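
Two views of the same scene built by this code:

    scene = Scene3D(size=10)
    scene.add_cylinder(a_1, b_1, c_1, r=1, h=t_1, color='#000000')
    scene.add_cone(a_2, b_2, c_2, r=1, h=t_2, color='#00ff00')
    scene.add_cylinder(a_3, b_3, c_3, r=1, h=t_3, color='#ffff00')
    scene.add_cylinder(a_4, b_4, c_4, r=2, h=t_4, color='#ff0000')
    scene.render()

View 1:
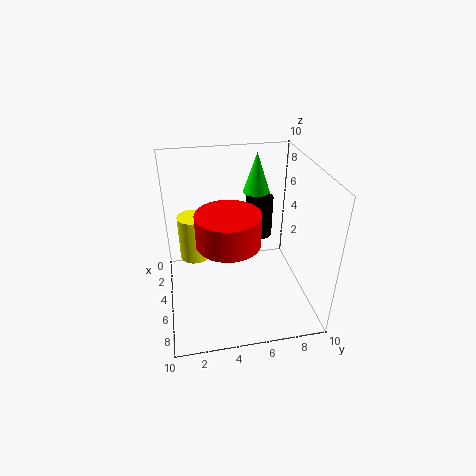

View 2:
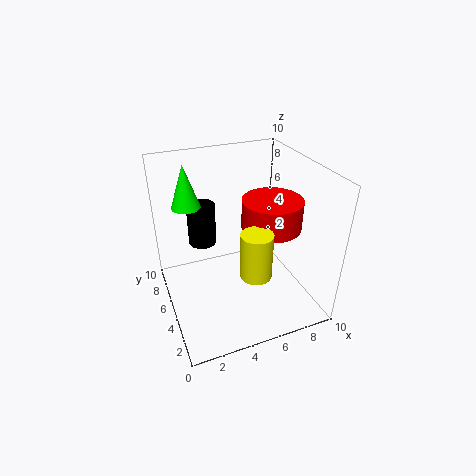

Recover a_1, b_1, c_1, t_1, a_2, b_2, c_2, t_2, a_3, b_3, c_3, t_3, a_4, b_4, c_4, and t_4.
a_1 = 3; b_1 = 7; c_1 = 4; t_1 = 3; a_2 = 2; b_2 = 7; c_2 = 7; t_2 = 3; a_3 = 5; b_3 = 2; c_3 = 4; t_3 = 3; a_4 = 7; b_4 = 4; c_4 = 6; t_4 = 2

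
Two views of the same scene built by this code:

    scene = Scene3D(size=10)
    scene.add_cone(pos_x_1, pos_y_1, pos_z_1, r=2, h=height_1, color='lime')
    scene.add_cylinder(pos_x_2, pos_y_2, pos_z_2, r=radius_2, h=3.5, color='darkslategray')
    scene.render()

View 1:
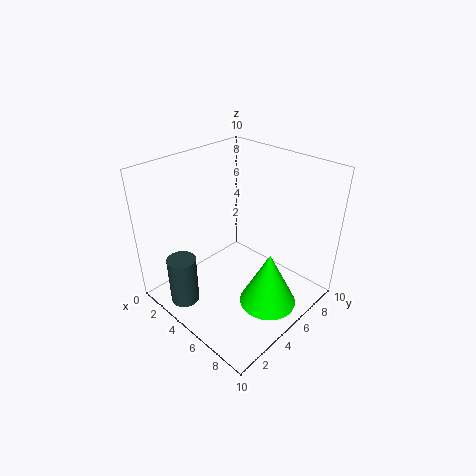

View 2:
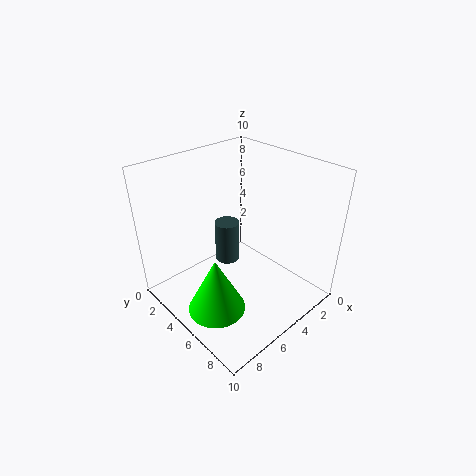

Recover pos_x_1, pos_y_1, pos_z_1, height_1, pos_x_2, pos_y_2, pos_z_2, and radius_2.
pos_x_1 = 7.5, pos_y_1 = 5.5, pos_z_1 = 0.5, height_1 = 4, pos_x_2 = 3, pos_y_2 = 1.5, pos_z_2 = 0.5, radius_2 = 1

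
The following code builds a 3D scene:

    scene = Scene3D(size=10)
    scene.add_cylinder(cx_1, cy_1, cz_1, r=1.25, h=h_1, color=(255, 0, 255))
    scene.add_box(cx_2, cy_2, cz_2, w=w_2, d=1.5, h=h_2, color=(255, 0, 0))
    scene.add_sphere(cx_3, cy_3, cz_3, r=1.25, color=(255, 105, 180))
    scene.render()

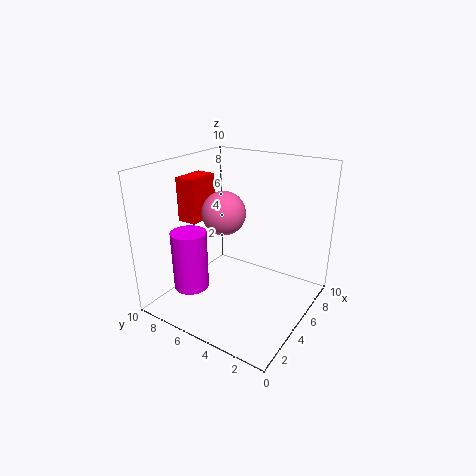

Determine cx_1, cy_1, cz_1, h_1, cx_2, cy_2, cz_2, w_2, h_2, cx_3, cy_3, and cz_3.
cx_1 = 3
cy_1 = 7.75
cz_1 = 1.25
h_1 = 4.25
cx_2 = 4.25
cy_2 = 8.25
cz_2 = 5.5
w_2 = 2.5
h_2 = 3.25
cx_3 = 2
cy_3 = 4
cz_3 = 8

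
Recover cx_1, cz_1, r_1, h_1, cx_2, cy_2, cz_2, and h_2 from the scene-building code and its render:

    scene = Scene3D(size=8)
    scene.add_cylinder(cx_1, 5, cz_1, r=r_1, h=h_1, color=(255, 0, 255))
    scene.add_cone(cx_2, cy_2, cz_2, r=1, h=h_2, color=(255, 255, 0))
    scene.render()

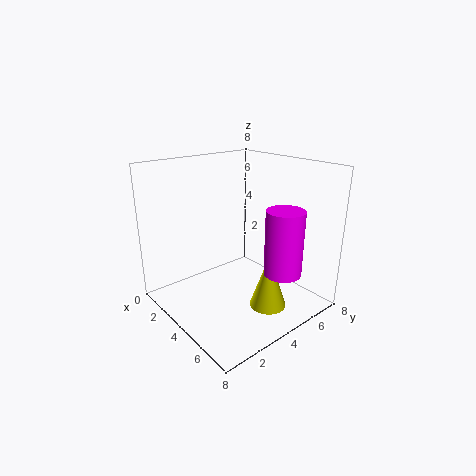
cx_1 = 6.5
cz_1 = 2.5
r_1 = 1
h_1 = 3.5
cx_2 = 6
cy_2 = 4.5
cz_2 = 0.5
h_2 = 3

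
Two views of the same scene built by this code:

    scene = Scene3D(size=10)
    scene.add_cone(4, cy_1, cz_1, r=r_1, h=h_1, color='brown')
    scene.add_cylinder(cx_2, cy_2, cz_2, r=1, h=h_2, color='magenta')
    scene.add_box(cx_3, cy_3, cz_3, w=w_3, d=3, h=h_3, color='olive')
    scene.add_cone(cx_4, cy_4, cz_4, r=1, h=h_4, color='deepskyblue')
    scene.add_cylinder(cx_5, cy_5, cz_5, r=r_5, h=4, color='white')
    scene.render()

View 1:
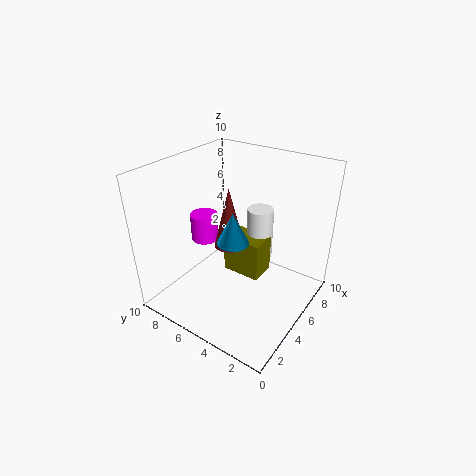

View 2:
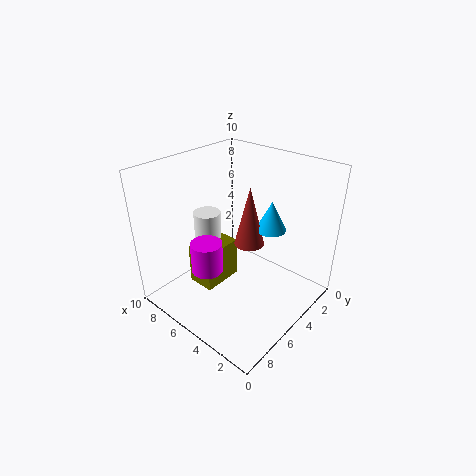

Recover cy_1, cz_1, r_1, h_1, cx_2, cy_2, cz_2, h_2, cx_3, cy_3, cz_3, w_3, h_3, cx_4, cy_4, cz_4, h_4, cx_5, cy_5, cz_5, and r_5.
cy_1 = 5
cz_1 = 5
r_1 = 1
h_1 = 4
cx_2 = 5
cy_2 = 8
cz_2 = 4
h_2 = 2
cx_3 = 6
cy_3 = 4
cz_3 = 1
w_3 = 2
h_3 = 3
cx_4 = 3
cy_4 = 4
cz_4 = 6
h_4 = 2
cx_5 = 8
cy_5 = 5
cz_5 = 2
r_5 = 1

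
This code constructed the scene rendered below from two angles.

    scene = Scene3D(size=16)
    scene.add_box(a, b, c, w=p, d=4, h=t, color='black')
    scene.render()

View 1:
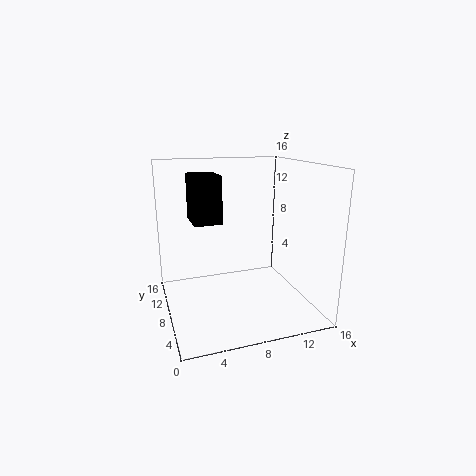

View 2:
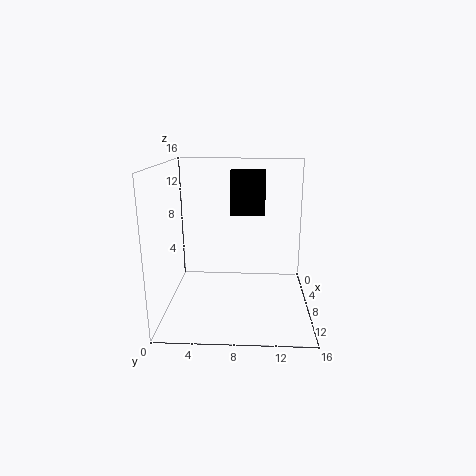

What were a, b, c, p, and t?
a = 3
b = 7
c = 10
p = 3
t = 5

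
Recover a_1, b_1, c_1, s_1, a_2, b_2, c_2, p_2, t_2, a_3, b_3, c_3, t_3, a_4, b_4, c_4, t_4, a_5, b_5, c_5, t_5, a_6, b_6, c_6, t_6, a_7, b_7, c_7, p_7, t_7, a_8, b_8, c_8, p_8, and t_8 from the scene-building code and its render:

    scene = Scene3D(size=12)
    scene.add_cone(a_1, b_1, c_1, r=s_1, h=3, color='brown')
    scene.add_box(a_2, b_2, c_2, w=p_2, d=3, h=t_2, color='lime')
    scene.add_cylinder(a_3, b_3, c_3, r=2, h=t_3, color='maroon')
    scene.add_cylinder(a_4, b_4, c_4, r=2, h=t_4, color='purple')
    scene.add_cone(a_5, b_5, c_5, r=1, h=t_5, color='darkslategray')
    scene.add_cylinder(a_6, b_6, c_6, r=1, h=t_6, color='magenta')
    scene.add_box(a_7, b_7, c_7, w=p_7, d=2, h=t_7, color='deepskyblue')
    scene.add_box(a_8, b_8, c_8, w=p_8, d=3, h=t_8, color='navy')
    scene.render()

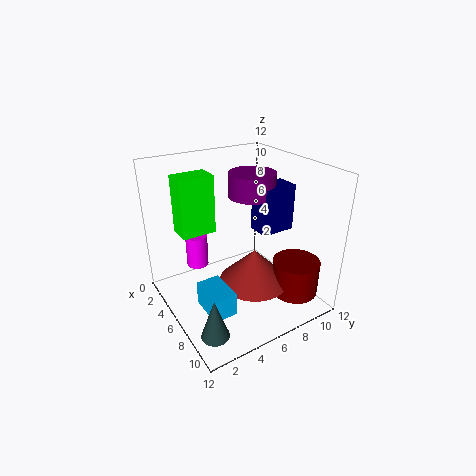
a_1 = 7, b_1 = 7, c_1 = 2, s_1 = 3, a_2 = 2, b_2 = 2, c_2 = 6, p_2 = 2, t_2 = 5, a_3 = 9, b_3 = 10, c_3 = 1, t_3 = 3, a_4 = 5, b_4 = 8, c_4 = 9, t_4 = 2, a_5 = 11, b_5 = 1, c_5 = 2, t_5 = 3, a_6 = 2, b_6 = 4, c_6 = 2, t_6 = 3, a_7 = 6, b_7 = 2, c_7 = 1, p_7 = 3, t_7 = 2, a_8 = 5, b_8 = 8, c_8 = 6, p_8 = 2, t_8 = 4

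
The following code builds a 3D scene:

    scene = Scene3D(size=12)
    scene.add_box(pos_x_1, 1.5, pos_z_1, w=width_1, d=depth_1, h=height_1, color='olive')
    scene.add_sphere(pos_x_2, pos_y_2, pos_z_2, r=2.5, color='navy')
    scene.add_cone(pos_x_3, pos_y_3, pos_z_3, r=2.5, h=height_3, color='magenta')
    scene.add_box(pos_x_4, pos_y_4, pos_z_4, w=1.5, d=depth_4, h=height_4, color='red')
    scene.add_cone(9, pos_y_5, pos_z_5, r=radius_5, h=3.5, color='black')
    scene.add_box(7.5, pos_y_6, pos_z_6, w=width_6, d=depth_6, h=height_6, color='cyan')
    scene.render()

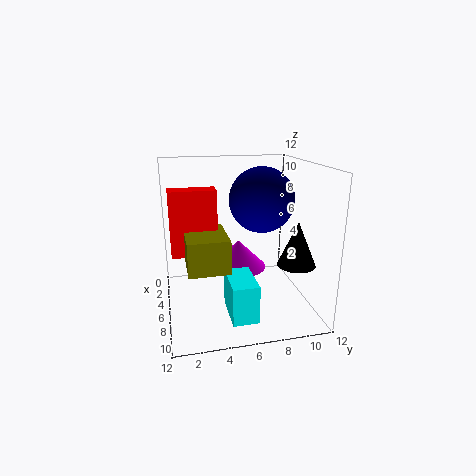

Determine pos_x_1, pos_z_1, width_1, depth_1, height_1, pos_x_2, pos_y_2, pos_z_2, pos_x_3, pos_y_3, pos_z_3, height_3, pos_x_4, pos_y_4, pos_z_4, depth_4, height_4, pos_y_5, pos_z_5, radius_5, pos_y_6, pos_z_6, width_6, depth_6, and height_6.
pos_x_1 = 6.5
pos_z_1 = 5
width_1 = 4
depth_1 = 3
height_1 = 2.5
pos_x_2 = 7.5
pos_y_2 = 7.5
pos_z_2 = 9.5
pos_x_3 = 4
pos_y_3 = 6.5
pos_z_3 = 2.5
height_3 = 2.5
pos_x_4 = 6.5
pos_y_4 = 0.5
pos_z_4 = 5.5
depth_4 = 3.5
height_4 = 5
pos_y_5 = 10
pos_z_5 = 4.5
radius_5 = 1.5
pos_y_6 = 4.5
pos_z_6 = 1
width_6 = 3.5
depth_6 = 2
height_6 = 3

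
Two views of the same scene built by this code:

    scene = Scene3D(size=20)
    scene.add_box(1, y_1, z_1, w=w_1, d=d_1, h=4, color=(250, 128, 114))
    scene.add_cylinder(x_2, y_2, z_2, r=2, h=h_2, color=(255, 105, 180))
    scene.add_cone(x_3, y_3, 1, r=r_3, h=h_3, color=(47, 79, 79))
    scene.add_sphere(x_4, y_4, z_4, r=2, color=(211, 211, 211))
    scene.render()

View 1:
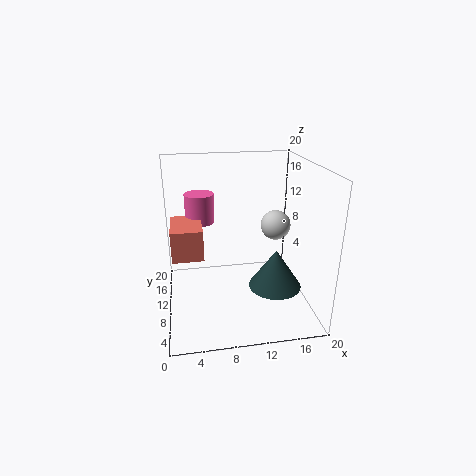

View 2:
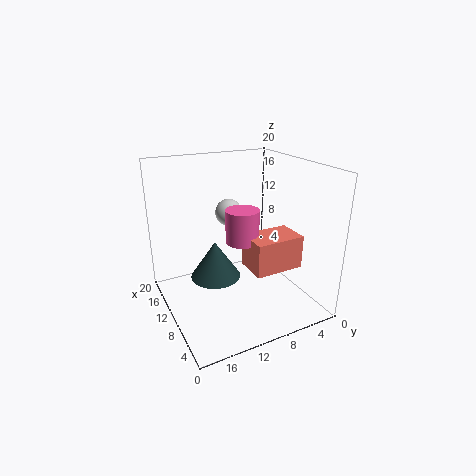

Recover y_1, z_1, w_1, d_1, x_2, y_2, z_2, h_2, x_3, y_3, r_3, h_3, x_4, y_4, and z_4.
y_1 = 6; z_1 = 9; w_1 = 4; d_1 = 6; x_2 = 5; y_2 = 12; z_2 = 12; h_2 = 4; x_3 = 16; y_3 = 11; r_3 = 4; h_3 = 6; x_4 = 15; y_4 = 9; z_4 = 12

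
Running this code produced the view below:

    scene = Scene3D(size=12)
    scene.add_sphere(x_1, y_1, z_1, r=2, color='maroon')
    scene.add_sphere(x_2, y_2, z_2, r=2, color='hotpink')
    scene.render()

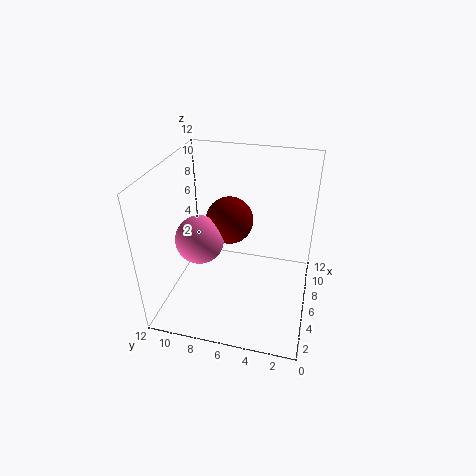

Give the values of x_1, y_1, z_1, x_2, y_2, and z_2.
x_1 = 7, y_1 = 7, z_1 = 7, x_2 = 5, y_2 = 9, z_2 = 6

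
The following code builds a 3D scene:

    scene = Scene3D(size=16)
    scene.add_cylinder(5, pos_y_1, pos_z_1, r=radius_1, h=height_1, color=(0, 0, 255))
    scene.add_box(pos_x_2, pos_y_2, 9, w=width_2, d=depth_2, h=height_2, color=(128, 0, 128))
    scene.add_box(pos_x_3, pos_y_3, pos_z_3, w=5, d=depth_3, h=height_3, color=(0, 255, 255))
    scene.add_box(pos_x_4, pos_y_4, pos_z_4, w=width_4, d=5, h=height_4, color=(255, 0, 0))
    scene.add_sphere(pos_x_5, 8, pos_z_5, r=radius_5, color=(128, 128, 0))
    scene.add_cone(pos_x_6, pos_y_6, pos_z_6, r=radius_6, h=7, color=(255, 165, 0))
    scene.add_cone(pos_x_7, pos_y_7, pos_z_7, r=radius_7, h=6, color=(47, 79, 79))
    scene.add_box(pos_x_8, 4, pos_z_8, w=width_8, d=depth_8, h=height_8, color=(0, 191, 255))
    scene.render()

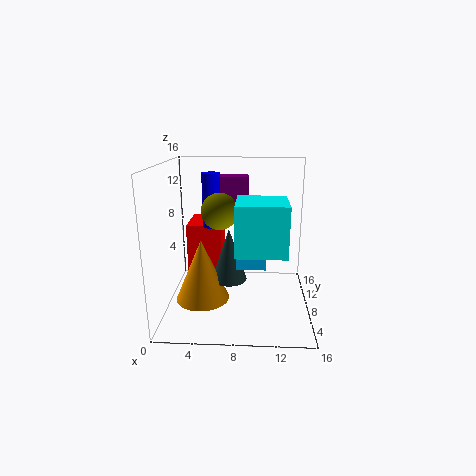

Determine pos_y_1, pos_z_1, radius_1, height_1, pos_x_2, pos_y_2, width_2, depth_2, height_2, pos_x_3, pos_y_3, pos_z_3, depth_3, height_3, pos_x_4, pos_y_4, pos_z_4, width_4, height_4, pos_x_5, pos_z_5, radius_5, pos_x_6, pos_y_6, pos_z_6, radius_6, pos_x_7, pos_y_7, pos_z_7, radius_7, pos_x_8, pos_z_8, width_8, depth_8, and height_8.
pos_y_1 = 9, pos_z_1 = 9, radius_1 = 1, height_1 = 6, pos_x_2 = 4, pos_y_2 = 13, width_2 = 5, depth_2 = 2, height_2 = 5, pos_x_3 = 8, pos_y_3 = 2, pos_z_3 = 8, depth_3 = 5, height_3 = 5, pos_x_4 = 2, pos_y_4 = 9, pos_z_4 = 2, width_4 = 4, height_4 = 7, pos_x_5 = 6, pos_z_5 = 11, radius_5 = 2, pos_x_6 = 4, pos_y_6 = 7, pos_z_6 = 1, radius_6 = 3, pos_x_7 = 7, pos_y_7 = 8, pos_z_7 = 3, radius_7 = 2, pos_x_8 = 8, pos_z_8 = 6, width_8 = 3, depth_8 = 4, height_8 = 2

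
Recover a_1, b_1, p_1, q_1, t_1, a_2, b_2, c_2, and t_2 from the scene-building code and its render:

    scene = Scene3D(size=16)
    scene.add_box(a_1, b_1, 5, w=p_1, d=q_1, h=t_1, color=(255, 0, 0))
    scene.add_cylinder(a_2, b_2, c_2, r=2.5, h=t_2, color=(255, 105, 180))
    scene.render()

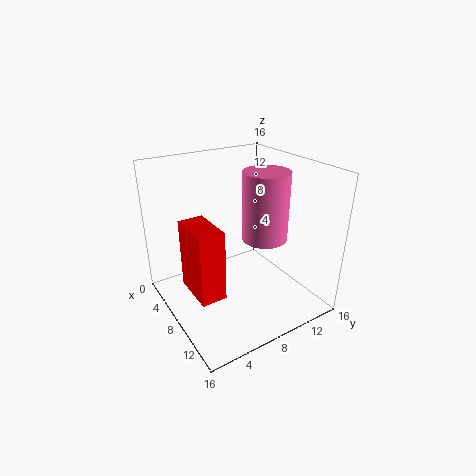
a_1 = 8.5
b_1 = 1
p_1 = 4.5
q_1 = 2.5
t_1 = 7
a_2 = 9.5
b_2 = 10.5
c_2 = 8
t_2 = 7.5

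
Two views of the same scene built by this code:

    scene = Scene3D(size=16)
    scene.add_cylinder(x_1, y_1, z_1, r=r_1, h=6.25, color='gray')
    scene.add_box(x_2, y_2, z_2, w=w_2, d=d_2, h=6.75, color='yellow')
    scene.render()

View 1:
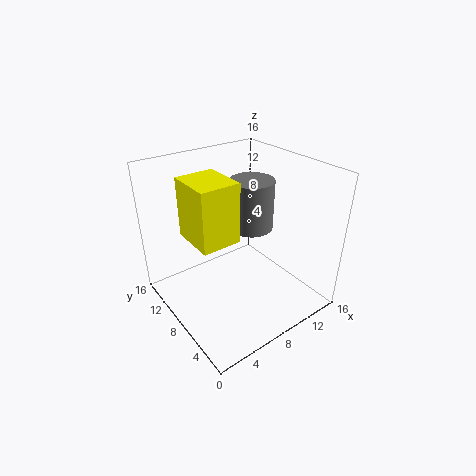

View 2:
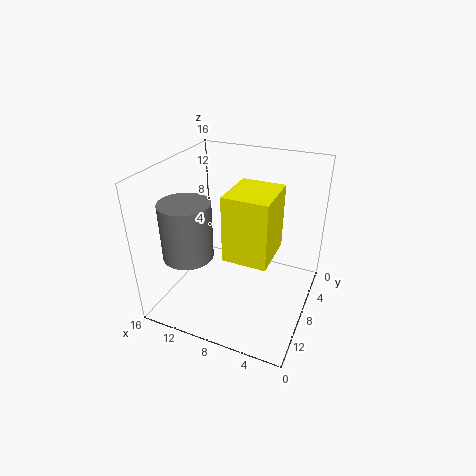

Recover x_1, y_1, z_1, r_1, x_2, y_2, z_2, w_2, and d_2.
x_1 = 12.5, y_1 = 11.25, z_1 = 6.5, r_1 = 2.75, x_2 = 3.25, y_2 = 7.25, z_2 = 8, w_2 = 4.5, d_2 = 5.25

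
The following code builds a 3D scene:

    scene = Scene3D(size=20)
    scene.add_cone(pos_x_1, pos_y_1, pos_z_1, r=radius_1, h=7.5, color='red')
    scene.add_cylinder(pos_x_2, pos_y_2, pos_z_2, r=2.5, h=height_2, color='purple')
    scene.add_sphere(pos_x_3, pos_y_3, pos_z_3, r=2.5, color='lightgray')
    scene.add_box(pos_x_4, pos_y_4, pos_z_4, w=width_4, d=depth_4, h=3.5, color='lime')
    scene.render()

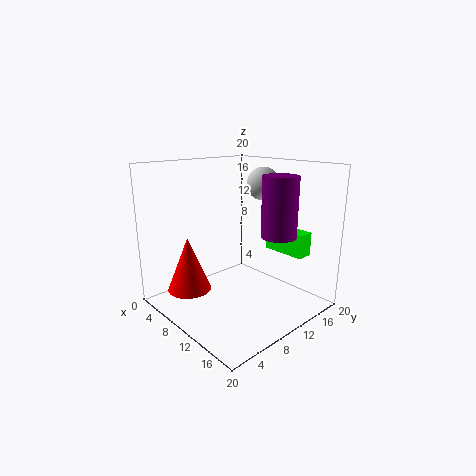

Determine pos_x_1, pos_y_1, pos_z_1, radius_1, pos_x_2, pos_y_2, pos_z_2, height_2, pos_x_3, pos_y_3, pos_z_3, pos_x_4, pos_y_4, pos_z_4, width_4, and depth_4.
pos_x_1 = 6.5
pos_y_1 = 4
pos_z_1 = 3
radius_1 = 3
pos_x_2 = 13.5
pos_y_2 = 14.5
pos_z_2 = 10
height_2 = 8.5
pos_x_3 = 8
pos_y_3 = 17
pos_z_3 = 16.5
pos_x_4 = 9
pos_y_4 = 17
pos_z_4 = 6.5
width_4 = 6.5
depth_4 = 2.5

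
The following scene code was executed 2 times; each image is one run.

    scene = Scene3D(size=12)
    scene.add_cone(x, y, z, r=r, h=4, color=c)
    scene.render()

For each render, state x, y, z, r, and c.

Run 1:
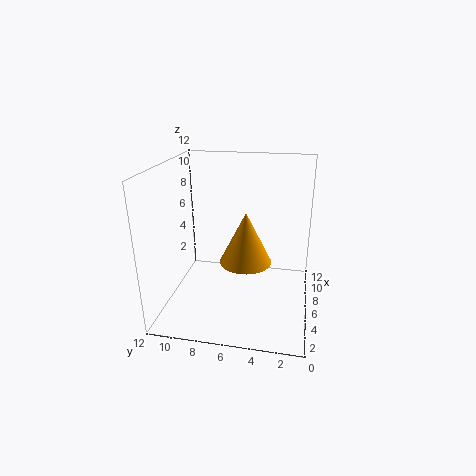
x = 4; y = 5; z = 5; r = 2; c = 'orange'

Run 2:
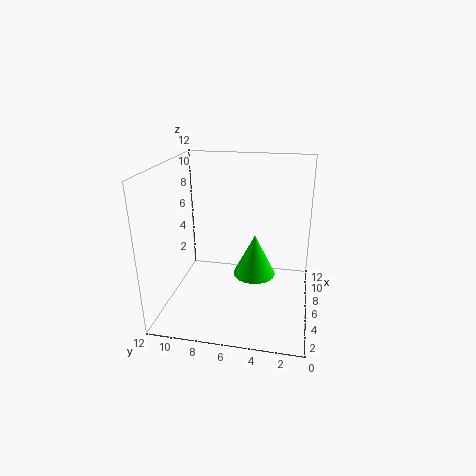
x = 9; y = 5; z = 1; r = 2; c = 'lime'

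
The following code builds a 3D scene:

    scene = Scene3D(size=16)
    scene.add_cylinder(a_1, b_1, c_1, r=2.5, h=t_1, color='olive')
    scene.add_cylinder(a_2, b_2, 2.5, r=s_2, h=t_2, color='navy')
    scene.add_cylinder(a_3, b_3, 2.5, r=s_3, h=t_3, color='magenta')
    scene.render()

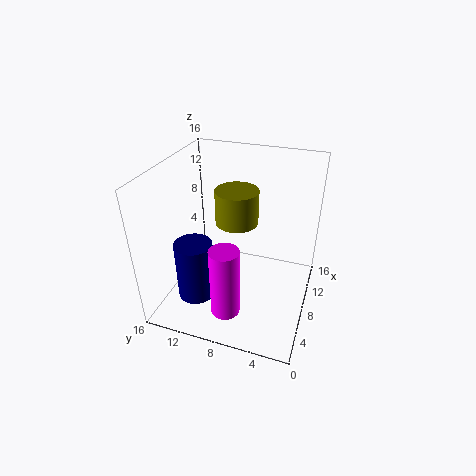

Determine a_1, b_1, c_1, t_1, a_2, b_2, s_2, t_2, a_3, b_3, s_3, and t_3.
a_1 = 10.5
b_1 = 9
c_1 = 8.5
t_1 = 4
a_2 = 4
b_2 = 11.5
s_2 = 2
t_2 = 6.5
a_3 = 2.5
b_3 = 7.5
s_3 = 1.5
t_3 = 7.5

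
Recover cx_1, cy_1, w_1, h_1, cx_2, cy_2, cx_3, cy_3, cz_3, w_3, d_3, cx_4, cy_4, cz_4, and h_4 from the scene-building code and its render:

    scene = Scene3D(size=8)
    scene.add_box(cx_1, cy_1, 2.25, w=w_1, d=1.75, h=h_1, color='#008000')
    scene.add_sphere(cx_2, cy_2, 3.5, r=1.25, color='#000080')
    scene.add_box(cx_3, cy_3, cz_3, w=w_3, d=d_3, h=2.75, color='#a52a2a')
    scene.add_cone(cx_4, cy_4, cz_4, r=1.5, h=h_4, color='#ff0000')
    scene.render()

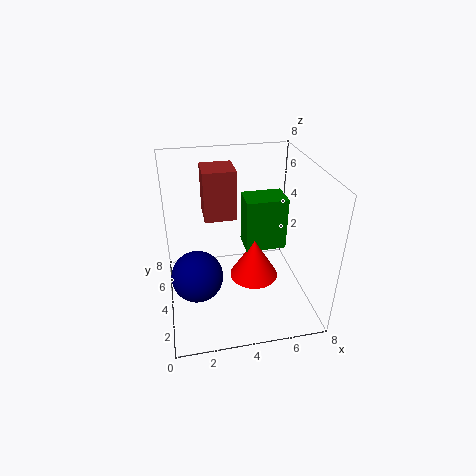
cx_1 = 4.75, cy_1 = 5, w_1 = 2.5, h_1 = 3.25, cx_2 = 1.5, cy_2 = 1.75, cx_3 = 2.25, cy_3 = 4.25, cz_3 = 5, w_3 = 1.75, d_3 = 1.75, cx_4 = 5.25, cy_4 = 5, cz_4 = 0.5, h_4 = 2.5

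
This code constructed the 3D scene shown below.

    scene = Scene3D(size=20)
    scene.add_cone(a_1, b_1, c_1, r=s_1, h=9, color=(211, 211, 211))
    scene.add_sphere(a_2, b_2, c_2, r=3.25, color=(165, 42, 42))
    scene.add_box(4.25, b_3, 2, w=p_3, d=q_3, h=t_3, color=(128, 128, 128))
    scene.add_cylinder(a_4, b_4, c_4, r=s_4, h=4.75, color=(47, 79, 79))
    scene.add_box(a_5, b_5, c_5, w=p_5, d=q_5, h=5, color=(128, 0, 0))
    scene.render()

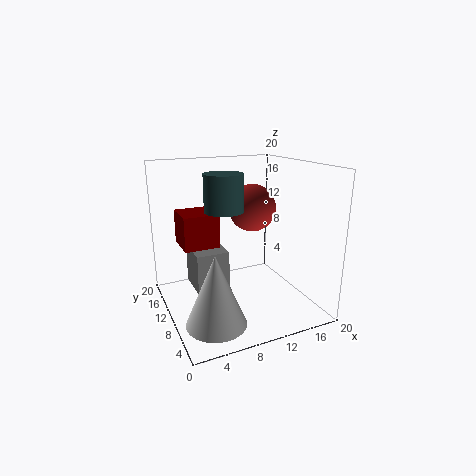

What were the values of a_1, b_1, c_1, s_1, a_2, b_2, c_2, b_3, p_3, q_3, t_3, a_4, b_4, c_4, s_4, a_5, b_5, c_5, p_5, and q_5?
a_1 = 4.25; b_1 = 3.75; c_1 = 1.75; s_1 = 3.75; a_2 = 12.25; b_2 = 10.25; c_2 = 14; b_3 = 10.75; p_3 = 4.75; q_3 = 5.5; t_3 = 5.75; a_4 = 7.25; b_4 = 8.25; c_4 = 14.5; s_4 = 2.5; a_5 = 3.25; b_5 = 13; c_5 = 7.75; p_5 = 5.25; q_5 = 5.5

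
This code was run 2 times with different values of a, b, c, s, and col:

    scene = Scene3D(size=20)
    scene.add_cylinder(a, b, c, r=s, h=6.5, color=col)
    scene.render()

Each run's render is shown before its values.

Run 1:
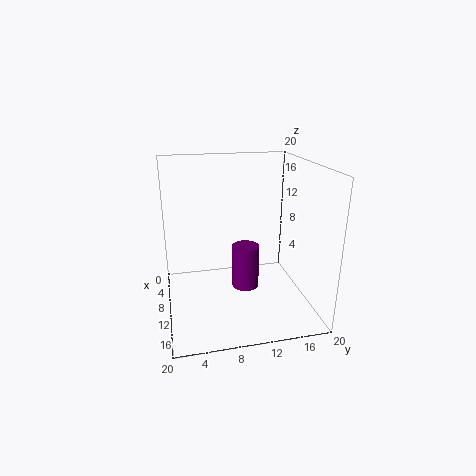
a = 8.5; b = 11.5; c = 1.5; s = 2; col = 'purple'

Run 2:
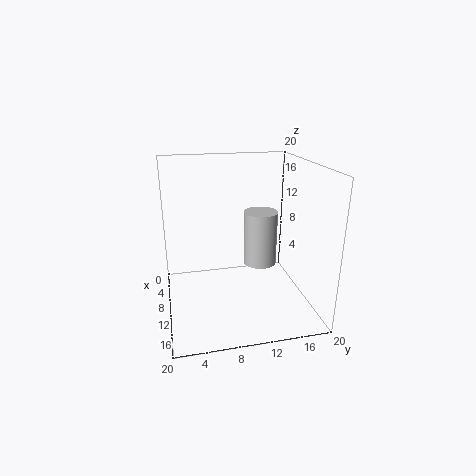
a = 15.5; b = 11.5; c = 9; s = 2; col = 'lightgray'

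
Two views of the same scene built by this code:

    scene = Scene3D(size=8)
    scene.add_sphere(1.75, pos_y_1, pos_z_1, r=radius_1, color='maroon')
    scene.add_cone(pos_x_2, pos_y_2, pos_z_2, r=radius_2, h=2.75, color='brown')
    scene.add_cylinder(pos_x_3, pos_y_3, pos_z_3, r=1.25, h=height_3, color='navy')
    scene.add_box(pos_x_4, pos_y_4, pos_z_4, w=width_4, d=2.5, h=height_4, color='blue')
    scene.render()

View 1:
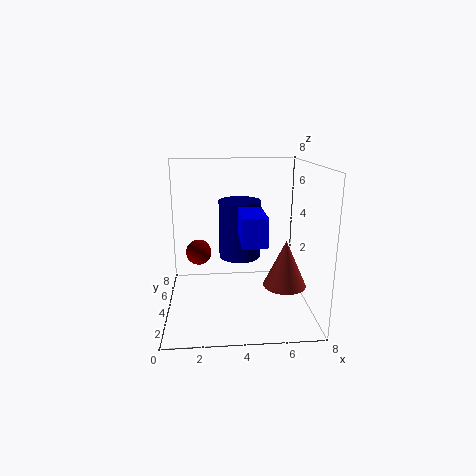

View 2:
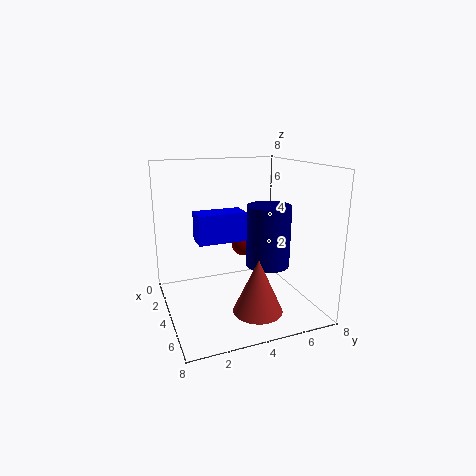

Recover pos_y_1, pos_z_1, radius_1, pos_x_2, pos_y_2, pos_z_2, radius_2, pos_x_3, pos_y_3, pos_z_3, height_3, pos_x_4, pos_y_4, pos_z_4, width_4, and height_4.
pos_y_1 = 5.25, pos_z_1 = 2.75, radius_1 = 0.75, pos_x_2 = 6.75, pos_y_2 = 4, pos_z_2 = 1, radius_2 = 1.25, pos_x_3 = 4.25, pos_y_3 = 5.75, pos_z_3 = 2.25, height_3 = 3.5, pos_x_4 = 4, pos_y_4 = 1.5, pos_z_4 = 4.25, width_4 = 1.25, height_4 = 1.5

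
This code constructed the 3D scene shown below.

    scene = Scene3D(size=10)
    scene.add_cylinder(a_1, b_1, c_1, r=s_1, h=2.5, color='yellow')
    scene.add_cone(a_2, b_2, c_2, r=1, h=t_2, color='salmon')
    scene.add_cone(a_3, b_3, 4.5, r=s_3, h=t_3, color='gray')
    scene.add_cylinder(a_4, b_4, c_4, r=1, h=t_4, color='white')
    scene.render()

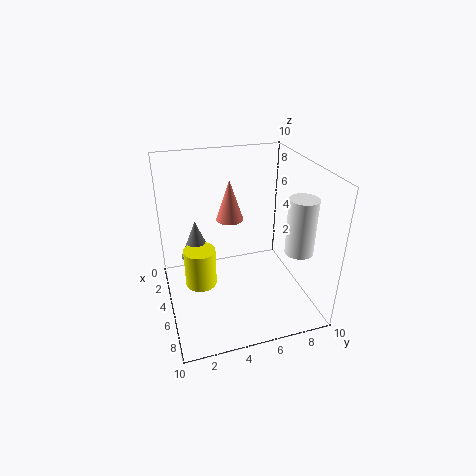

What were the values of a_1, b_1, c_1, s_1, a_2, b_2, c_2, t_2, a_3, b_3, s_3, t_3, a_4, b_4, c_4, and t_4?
a_1 = 6.5; b_1 = 2; c_1 = 3; s_1 = 1; a_2 = 3; b_2 = 5; c_2 = 5.5; t_2 = 3; a_3 = 5.5; b_3 = 2; s_3 = 1; t_3 = 2.5; a_4 = 6.5; b_4 = 9; c_4 = 4; t_4 = 4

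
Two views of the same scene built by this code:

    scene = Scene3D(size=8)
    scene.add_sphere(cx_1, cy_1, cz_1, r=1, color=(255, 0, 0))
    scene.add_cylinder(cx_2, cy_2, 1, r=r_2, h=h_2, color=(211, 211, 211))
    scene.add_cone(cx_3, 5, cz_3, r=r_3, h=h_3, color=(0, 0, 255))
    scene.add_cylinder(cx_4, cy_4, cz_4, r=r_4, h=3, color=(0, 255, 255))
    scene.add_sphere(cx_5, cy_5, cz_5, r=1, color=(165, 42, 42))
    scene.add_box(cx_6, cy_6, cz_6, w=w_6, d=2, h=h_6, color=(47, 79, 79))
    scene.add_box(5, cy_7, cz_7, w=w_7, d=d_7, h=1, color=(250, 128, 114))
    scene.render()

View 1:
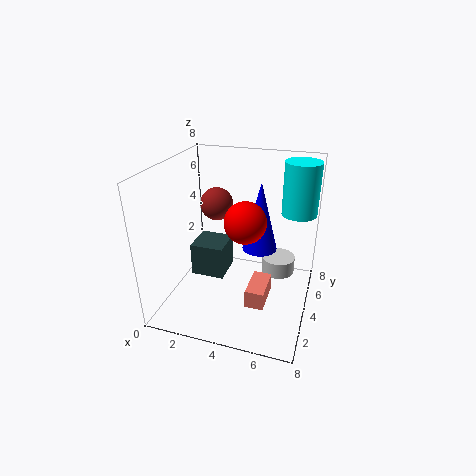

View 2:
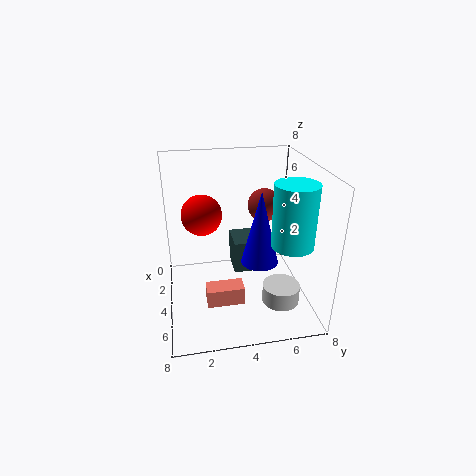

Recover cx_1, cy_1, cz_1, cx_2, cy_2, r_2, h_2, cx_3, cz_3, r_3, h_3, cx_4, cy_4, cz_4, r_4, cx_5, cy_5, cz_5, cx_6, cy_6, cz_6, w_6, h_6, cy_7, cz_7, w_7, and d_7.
cx_1 = 5, cy_1 = 2, cz_1 = 6, cx_2 = 6, cy_2 = 6, r_2 = 1, h_2 = 1, cx_3 = 5, cz_3 = 3, r_3 = 1, h_3 = 4, cx_4 = 7, cy_4 = 6, cz_4 = 5, r_4 = 1, cx_5 = 2, cy_5 = 6, cz_5 = 5, cx_6 = 1, cy_6 = 4, cz_6 = 1, w_6 = 2, h_6 = 2, cy_7 = 2, cz_7 = 1, w_7 = 1, d_7 = 2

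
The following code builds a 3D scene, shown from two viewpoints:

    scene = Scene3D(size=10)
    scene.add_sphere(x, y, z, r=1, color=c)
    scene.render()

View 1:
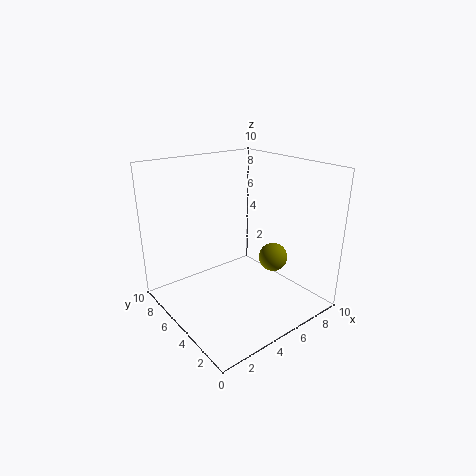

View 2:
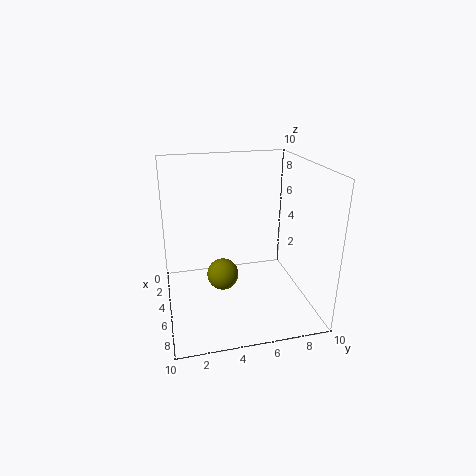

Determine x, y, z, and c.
x = 7, y = 3.5, z = 3.5, c = 'olive'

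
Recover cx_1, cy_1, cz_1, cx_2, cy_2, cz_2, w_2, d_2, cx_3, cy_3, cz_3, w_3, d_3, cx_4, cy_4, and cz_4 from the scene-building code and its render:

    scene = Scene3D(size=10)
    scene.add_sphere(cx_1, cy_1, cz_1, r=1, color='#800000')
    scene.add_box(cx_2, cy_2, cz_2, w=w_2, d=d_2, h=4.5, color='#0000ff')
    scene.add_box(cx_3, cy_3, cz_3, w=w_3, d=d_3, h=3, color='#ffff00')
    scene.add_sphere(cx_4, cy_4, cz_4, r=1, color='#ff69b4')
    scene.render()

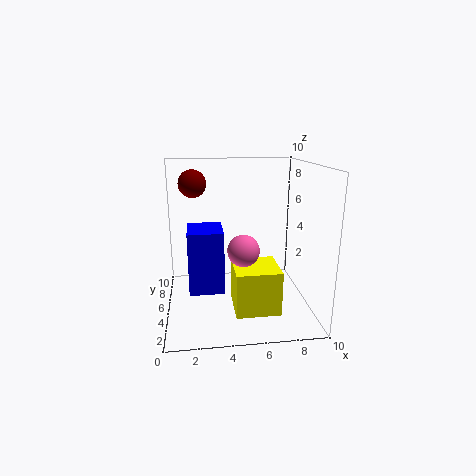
cx_1 = 2
cy_1 = 7
cz_1 = 8.5
cx_2 = 1.5
cy_2 = 4.5
cz_2 = 1
w_2 = 2.5
d_2 = 3
cx_3 = 4.5
cy_3 = 2
cz_3 = 0.5
w_3 = 3
d_3 = 3
cx_4 = 5
cy_4 = 2.5
cz_4 = 5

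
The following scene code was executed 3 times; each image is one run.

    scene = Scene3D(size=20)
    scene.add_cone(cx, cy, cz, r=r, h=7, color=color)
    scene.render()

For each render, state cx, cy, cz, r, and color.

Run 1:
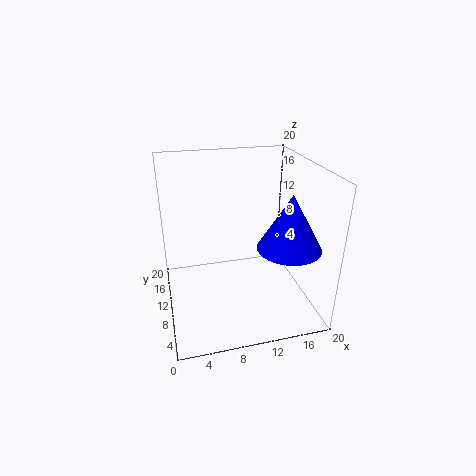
cx = 15
cy = 4
cz = 11
r = 4
color = 'blue'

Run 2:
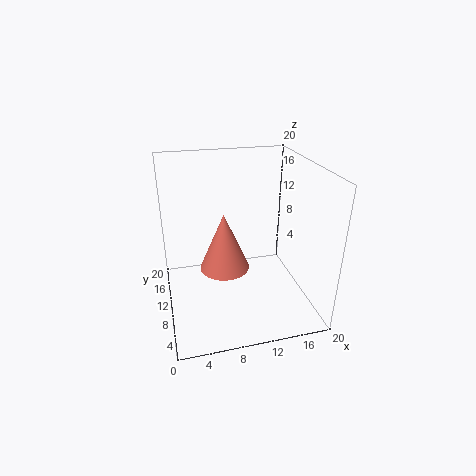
cx = 7
cy = 5
cz = 9
r = 3
color = 'salmon'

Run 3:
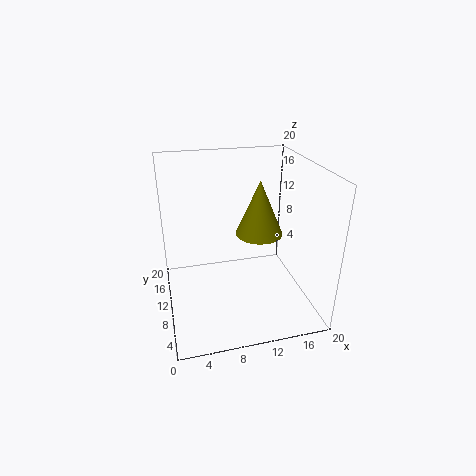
cx = 12
cy = 7
cz = 12
r = 3
color = 'olive'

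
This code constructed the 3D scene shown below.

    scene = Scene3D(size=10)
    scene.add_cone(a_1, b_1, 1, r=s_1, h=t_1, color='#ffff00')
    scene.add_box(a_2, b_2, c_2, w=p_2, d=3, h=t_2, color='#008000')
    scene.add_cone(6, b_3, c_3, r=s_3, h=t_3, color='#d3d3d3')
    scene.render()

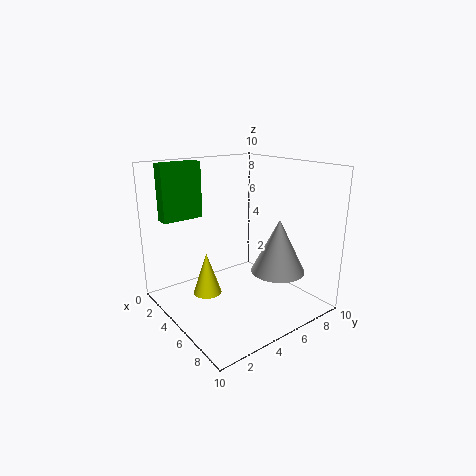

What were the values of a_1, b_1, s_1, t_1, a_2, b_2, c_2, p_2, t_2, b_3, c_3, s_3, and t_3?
a_1 = 4
b_1 = 3
s_1 = 1
t_1 = 3
a_2 = 1
b_2 = 1
c_2 = 6
p_2 = 1
t_2 = 4
b_3 = 8
c_3 = 2
s_3 = 2
t_3 = 4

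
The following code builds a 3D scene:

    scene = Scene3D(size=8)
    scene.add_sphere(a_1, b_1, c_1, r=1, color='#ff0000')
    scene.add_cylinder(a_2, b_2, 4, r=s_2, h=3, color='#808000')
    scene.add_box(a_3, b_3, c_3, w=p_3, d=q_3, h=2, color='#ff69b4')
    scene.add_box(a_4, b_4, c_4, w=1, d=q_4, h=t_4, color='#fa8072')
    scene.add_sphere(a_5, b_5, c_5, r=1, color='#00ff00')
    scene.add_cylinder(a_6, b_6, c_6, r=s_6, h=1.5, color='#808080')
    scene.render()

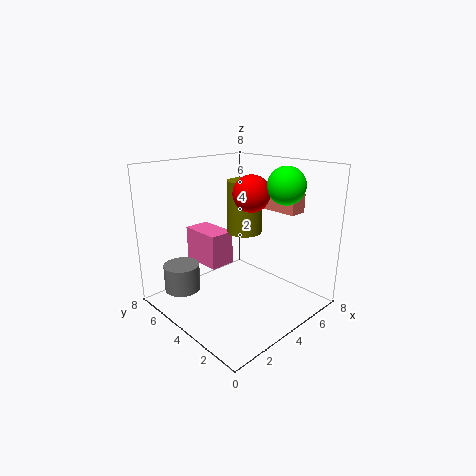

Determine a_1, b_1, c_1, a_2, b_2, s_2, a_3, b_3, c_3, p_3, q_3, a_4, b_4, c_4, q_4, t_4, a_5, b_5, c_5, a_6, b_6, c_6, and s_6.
a_1 = 4.5; b_1 = 3.5; c_1 = 6.5; a_2 = 5; b_2 = 4.5; s_2 = 1; a_3 = 3; b_3 = 5; c_3 = 2; p_3 = 1.5; q_3 = 2.5; a_4 = 5.5; b_4 = 1.5; c_4 = 5.5; q_4 = 2.5; t_4 = 1; a_5 = 5.5; b_5 = 2; c_5 = 7; a_6 = 1.5; b_6 = 6; c_6 = 1; s_6 = 1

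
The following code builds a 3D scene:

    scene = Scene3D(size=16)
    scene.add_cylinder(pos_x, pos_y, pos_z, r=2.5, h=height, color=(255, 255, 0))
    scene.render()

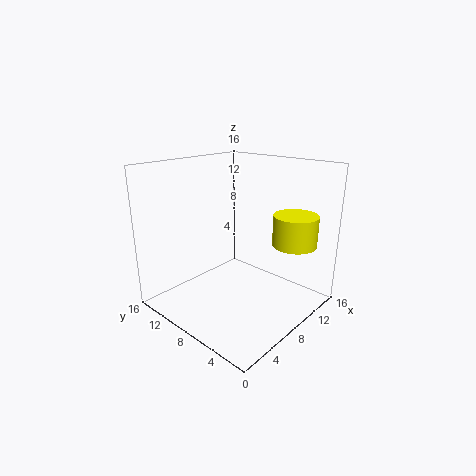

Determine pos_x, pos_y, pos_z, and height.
pos_x = 12.5, pos_y = 3.5, pos_z = 7, height = 3.5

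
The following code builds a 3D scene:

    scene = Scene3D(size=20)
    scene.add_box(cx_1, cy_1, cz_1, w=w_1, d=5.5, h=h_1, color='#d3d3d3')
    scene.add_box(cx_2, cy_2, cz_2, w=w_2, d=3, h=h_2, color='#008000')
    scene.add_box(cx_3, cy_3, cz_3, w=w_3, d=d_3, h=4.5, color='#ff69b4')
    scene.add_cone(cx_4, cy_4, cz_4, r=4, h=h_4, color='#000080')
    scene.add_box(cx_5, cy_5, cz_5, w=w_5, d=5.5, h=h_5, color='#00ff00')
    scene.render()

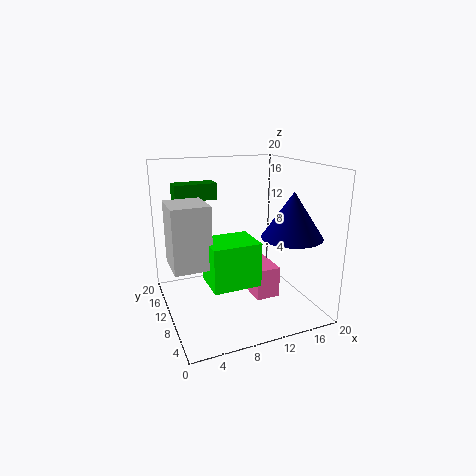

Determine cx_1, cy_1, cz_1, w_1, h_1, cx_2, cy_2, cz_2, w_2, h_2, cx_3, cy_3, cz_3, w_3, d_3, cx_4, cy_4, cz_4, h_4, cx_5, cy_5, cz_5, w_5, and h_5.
cx_1 = 0.5; cy_1 = 7.5; cz_1 = 7; w_1 = 5; h_1 = 8.5; cx_2 = 3; cy_2 = 17; cz_2 = 14; w_2 = 6.5; h_2 = 2.5; cx_3 = 12; cy_3 = 7.5; cz_3 = 1; w_3 = 3.5; d_3 = 7; cx_4 = 15.5; cy_4 = 5; cz_4 = 11; h_4 = 6; cx_5 = 5; cy_5 = 5.5; cz_5 = 4.5; w_5 = 6.5; h_5 = 6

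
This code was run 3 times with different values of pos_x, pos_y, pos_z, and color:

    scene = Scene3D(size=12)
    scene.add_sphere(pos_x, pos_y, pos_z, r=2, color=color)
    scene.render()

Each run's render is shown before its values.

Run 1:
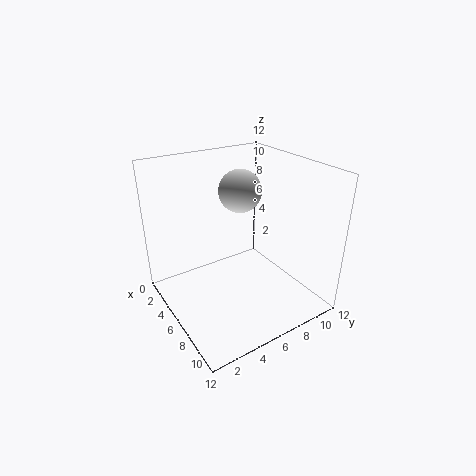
pos_x = 2.5
pos_y = 8.5
pos_z = 8.5
color = 'lightgray'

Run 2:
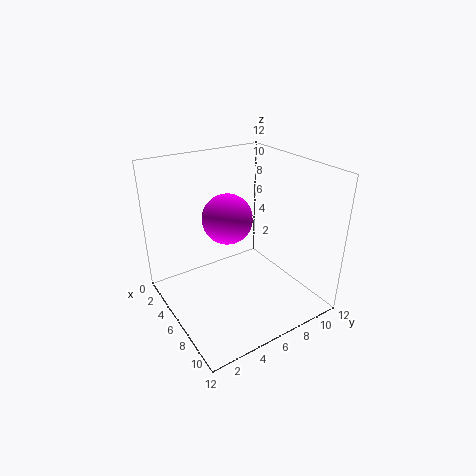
pos_x = 6
pos_y = 5
pos_z = 8
color = 'magenta'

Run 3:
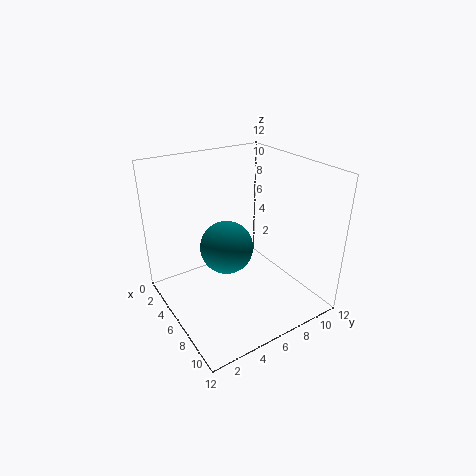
pos_x = 7.5
pos_y = 4
pos_z = 6.5
color = 'teal'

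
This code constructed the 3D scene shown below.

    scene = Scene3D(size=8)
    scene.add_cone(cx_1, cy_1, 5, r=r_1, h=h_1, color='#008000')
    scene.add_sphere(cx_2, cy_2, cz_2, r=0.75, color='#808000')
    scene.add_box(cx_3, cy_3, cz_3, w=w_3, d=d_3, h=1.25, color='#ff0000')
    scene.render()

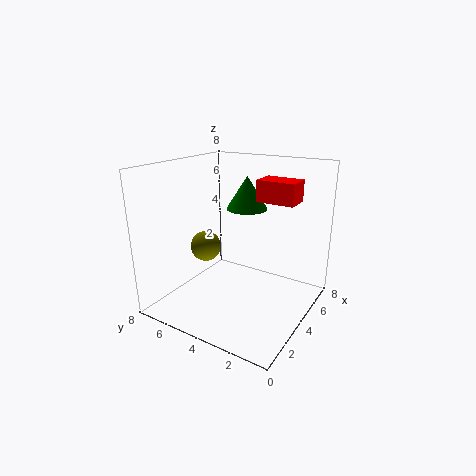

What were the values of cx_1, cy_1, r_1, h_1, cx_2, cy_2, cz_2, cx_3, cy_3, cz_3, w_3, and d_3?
cx_1 = 6.25; cy_1 = 4.75; r_1 = 1.25; h_1 = 2; cx_2 = 1.75; cy_2 = 4.5; cz_2 = 4.25; cx_3 = 5.5; cy_3 = 1.5; cz_3 = 5.75; w_3 = 1.5; d_3 = 2.25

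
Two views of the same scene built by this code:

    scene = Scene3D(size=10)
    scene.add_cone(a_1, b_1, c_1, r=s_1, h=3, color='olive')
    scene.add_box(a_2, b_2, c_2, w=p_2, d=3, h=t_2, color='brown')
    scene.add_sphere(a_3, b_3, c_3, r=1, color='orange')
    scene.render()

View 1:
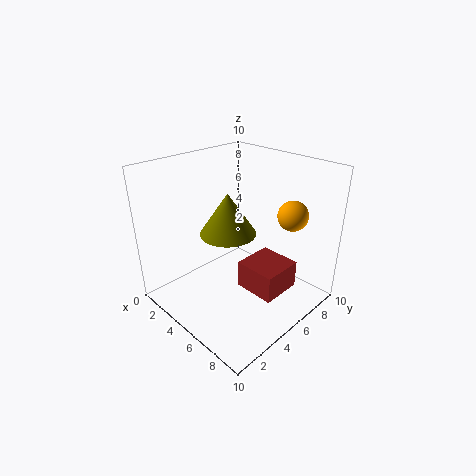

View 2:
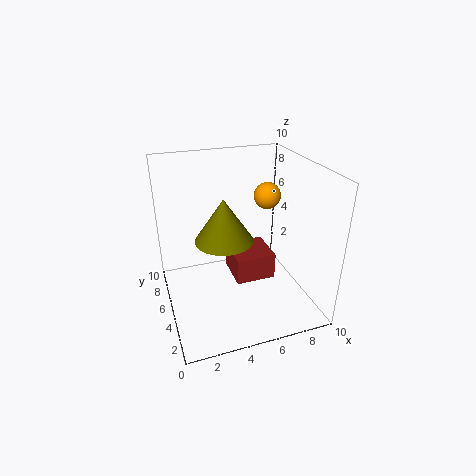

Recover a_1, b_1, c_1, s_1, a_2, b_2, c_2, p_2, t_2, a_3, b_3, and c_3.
a_1 = 4, b_1 = 5, c_1 = 5, s_1 = 2, a_2 = 5, b_2 = 5, c_2 = 1, p_2 = 3, t_2 = 2, a_3 = 8, b_3 = 7, c_3 = 7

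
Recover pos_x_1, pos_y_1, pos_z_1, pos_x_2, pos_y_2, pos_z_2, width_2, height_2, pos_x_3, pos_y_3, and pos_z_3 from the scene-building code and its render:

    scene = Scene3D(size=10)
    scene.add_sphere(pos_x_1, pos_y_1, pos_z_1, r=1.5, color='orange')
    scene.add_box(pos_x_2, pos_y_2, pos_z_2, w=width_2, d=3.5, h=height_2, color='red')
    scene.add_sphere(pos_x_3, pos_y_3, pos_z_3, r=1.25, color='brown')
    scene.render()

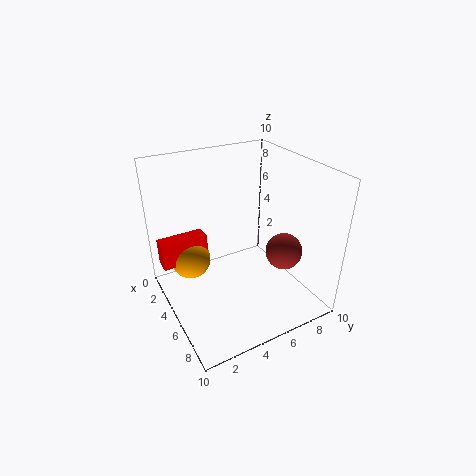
pos_x_1 = 2, pos_y_1 = 2.5, pos_z_1 = 2.25, pos_x_2 = 1.25, pos_y_2 = 0.25, pos_z_2 = 2.25, width_2 = 1.25, height_2 = 2, pos_x_3 = 7, pos_y_3 = 7.5, pos_z_3 = 4.25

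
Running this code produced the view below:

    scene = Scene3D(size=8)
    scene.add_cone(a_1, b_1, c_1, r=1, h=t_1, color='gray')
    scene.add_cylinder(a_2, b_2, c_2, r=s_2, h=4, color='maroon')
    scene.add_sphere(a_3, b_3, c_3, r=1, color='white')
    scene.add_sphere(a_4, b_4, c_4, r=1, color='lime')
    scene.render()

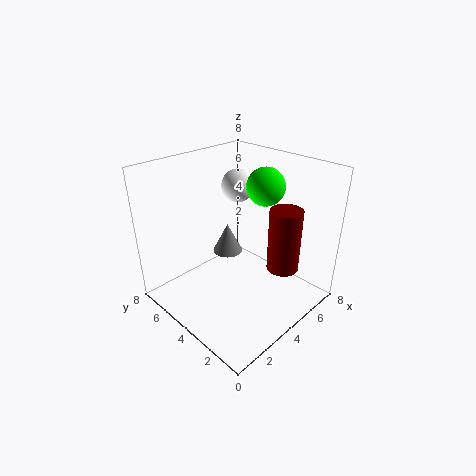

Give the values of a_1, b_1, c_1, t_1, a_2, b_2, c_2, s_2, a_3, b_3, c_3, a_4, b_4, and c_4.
a_1 = 6; b_1 = 7; c_1 = 1; t_1 = 2; a_2 = 7; b_2 = 3; c_2 = 1; s_2 = 1; a_3 = 6; b_3 = 6; c_3 = 6; a_4 = 5; b_4 = 3; c_4 = 7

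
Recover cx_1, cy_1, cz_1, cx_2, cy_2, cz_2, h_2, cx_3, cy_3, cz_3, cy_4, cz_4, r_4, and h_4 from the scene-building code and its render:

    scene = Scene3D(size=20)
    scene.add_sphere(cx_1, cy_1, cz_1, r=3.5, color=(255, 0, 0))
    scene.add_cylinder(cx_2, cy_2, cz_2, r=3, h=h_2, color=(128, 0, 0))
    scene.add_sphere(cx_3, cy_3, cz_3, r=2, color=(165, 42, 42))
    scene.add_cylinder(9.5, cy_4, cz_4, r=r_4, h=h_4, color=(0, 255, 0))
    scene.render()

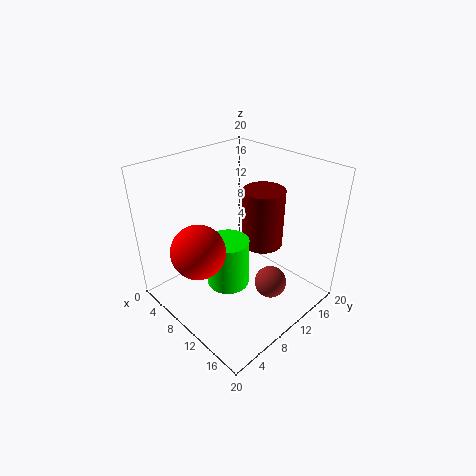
cx_1 = 9.5
cy_1 = 3.5
cz_1 = 10.5
cx_2 = 10.5
cy_2 = 14.5
cz_2 = 7.5
h_2 = 8.5
cx_3 = 17
cy_3 = 9
cz_3 = 7
cy_4 = 8.5
cz_4 = 3
r_4 = 3
h_4 = 7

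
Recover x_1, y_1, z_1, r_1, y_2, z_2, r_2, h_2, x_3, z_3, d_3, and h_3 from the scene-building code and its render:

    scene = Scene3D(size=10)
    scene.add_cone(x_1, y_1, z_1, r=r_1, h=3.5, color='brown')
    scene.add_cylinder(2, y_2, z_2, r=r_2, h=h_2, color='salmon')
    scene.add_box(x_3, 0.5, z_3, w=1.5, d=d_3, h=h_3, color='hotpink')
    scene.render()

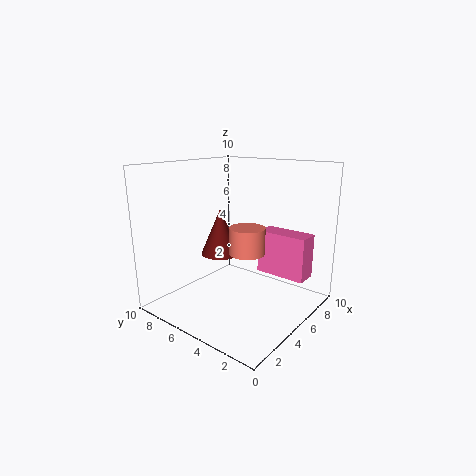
x_1 = 6
y_1 = 7.5
z_1 = 3
r_1 = 1.5
y_2 = 2
z_2 = 5.5
r_2 = 1
h_2 = 1.5
x_3 = 6
z_3 = 2.5
d_3 = 3.5
h_3 = 3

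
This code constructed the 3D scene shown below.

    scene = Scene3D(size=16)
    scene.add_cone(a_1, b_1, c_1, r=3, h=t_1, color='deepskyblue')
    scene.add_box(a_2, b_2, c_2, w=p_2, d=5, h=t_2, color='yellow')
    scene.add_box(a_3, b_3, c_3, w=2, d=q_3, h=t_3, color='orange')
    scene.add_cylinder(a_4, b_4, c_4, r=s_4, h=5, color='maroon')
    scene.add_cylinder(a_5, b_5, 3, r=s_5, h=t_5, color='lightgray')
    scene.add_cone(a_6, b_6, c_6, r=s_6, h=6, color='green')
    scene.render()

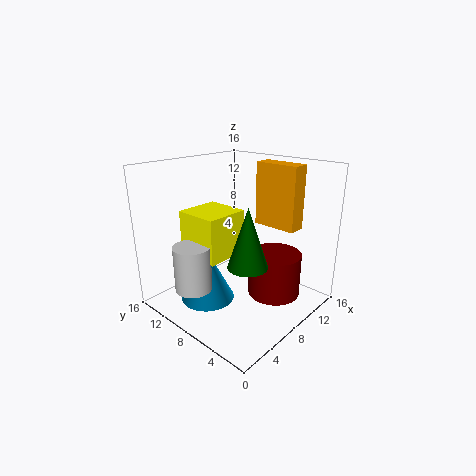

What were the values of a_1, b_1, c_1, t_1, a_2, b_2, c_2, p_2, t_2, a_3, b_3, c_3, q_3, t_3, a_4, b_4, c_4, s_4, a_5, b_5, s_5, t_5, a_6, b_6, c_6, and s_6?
a_1 = 5
b_1 = 10
c_1 = 1
t_1 = 6
a_2 = 4
b_2 = 8
c_2 = 6
p_2 = 5
t_2 = 5
a_3 = 11
b_3 = 3
c_3 = 9
q_3 = 5
t_3 = 7
a_4 = 11
b_4 = 5
c_4 = 1
s_4 = 3
a_5 = 3
b_5 = 10
s_5 = 2
t_5 = 5
a_6 = 5
b_6 = 4
c_6 = 7
s_6 = 2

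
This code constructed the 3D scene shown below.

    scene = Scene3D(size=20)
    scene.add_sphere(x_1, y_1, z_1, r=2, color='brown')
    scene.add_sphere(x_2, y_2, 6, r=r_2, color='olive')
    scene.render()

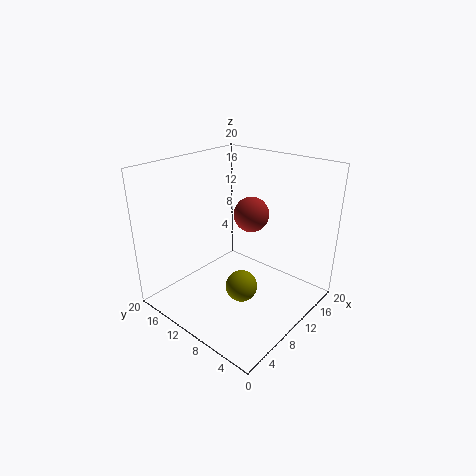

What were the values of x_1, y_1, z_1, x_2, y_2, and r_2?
x_1 = 6.5, y_1 = 5, z_1 = 16, x_2 = 6, y_2 = 6, r_2 = 2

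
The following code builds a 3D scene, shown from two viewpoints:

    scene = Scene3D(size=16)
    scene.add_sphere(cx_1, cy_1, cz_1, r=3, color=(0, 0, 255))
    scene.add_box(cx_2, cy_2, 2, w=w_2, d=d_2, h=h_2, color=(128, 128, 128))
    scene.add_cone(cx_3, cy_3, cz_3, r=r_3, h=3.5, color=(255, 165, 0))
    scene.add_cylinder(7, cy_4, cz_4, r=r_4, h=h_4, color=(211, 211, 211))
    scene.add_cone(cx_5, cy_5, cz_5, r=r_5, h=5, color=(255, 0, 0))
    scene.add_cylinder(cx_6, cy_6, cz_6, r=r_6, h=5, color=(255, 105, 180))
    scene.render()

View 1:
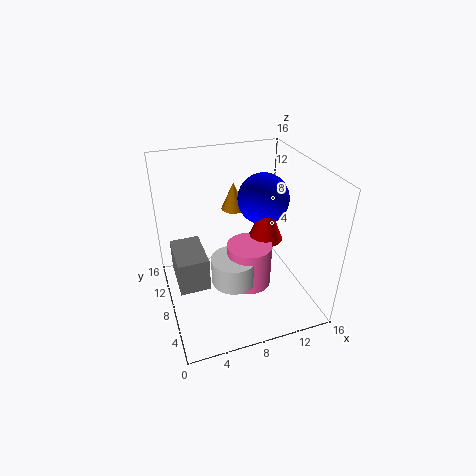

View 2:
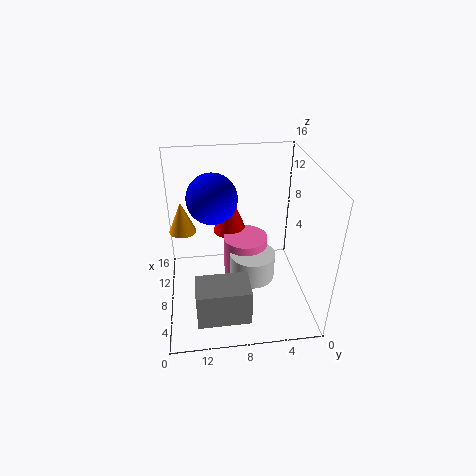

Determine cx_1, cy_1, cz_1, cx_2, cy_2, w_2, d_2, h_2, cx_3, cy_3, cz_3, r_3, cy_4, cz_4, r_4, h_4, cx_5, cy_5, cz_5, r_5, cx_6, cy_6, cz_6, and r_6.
cx_1 = 12, cy_1 = 10.5, cz_1 = 11, cx_2 = 1, cy_2 = 7.5, w_2 = 3.5, d_2 = 5.5, h_2 = 4, cx_3 = 9.5, cy_3 = 14, cz_3 = 8.5, r_3 = 1.5, cy_4 = 6.5, cz_4 = 3.5, r_4 = 2.5, h_4 = 3, cx_5 = 11.5, cy_5 = 8.5, cz_5 = 7, r_5 = 2, cx_6 = 9, cy_6 = 7, cz_6 = 2.5, r_6 = 2.5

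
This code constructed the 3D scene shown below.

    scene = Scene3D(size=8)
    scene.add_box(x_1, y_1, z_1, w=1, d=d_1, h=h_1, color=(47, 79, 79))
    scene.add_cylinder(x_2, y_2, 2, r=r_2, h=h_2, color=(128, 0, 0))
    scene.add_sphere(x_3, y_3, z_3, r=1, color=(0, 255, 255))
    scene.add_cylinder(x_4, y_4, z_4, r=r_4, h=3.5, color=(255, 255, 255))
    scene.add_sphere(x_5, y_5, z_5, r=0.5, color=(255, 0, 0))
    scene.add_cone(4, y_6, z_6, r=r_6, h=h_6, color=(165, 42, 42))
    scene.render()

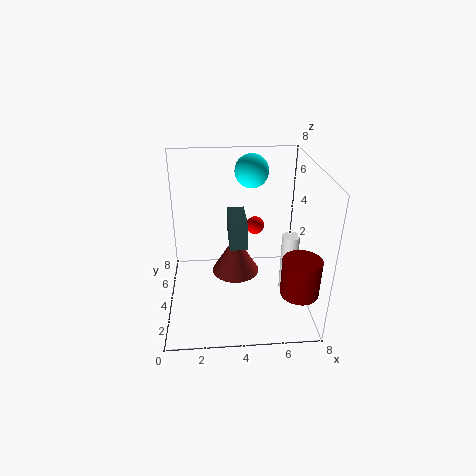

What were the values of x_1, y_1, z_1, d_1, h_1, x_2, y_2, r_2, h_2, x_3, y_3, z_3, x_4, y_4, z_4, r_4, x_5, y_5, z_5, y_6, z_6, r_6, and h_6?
x_1 = 3.5; y_1 = 3.5; z_1 = 3.5; d_1 = 2.5; h_1 = 1.5; x_2 = 7; y_2 = 1.5; r_2 = 1; h_2 = 2; x_3 = 5; y_3 = 6.5; z_3 = 7; x_4 = 7; y_4 = 4; z_4 = 0.5; r_4 = 0.5; x_5 = 5; y_5 = 4.5; z_5 = 4.5; y_6 = 6; z_6 = 0.5; r_6 = 1.5; h_6 = 2.5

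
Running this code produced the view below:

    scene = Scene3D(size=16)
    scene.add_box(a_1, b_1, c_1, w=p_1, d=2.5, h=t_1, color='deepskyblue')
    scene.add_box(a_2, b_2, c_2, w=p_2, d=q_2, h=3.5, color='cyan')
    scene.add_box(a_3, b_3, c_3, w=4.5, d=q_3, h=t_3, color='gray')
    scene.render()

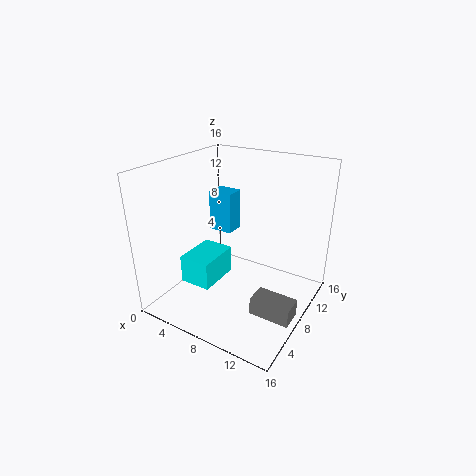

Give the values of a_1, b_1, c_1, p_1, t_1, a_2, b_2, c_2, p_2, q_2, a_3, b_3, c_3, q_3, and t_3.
a_1 = 2
b_1 = 11
c_1 = 6.5
p_1 = 3
t_1 = 5
a_2 = 0.5
b_2 = 6.5
c_2 = 0.5
p_2 = 4
q_2 = 5.5
a_3 = 11
b_3 = 5.5
c_3 = 0.5
q_3 = 2.5
t_3 = 2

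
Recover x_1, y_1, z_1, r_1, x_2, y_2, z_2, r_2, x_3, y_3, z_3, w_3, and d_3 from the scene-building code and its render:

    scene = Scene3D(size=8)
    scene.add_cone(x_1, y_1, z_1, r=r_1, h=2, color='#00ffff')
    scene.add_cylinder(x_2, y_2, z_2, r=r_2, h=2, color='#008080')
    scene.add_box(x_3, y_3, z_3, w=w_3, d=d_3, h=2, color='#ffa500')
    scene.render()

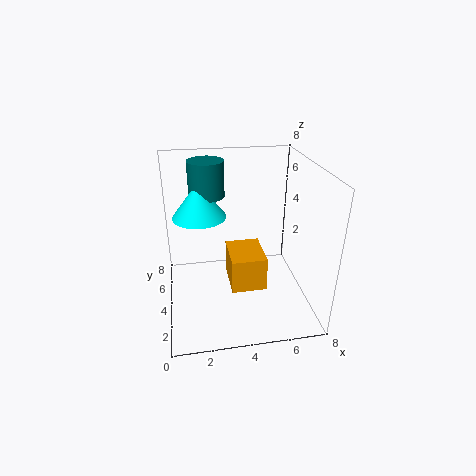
x_1 = 2
y_1 = 5
z_1 = 5
r_1 = 1.5
x_2 = 2.5
y_2 = 5.5
z_2 = 6
r_2 = 1
x_3 = 3.5
y_3 = 3
z_3 = 1
w_3 = 2
d_3 = 2.5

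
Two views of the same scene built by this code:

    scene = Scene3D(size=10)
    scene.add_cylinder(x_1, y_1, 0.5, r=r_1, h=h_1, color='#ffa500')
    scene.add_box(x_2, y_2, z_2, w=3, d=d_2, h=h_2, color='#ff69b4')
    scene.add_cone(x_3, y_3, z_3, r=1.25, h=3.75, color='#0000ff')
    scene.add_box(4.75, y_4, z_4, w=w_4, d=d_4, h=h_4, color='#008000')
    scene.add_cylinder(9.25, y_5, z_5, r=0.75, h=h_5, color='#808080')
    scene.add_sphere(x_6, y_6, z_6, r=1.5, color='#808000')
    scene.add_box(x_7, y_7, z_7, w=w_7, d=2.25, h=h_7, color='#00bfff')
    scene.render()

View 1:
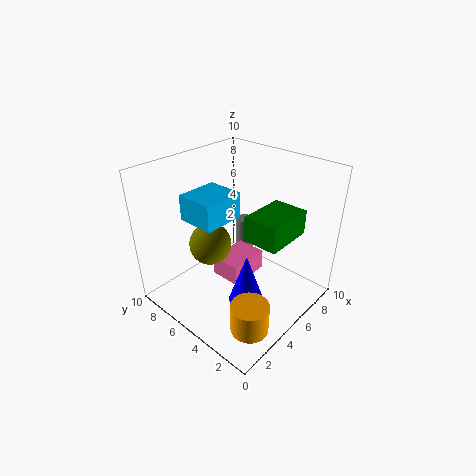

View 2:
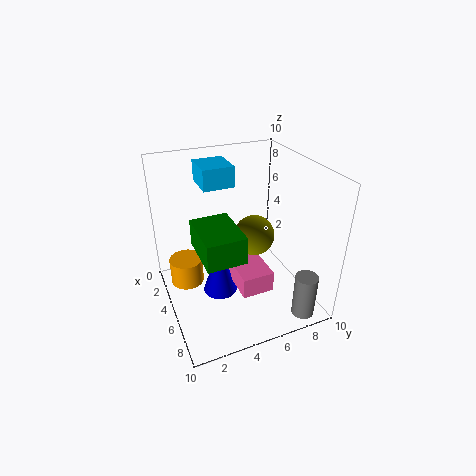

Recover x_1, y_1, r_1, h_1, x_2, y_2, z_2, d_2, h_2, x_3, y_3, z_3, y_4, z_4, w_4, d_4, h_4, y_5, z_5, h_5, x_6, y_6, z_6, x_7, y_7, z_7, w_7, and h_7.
x_1 = 2.5, y_1 = 1.75, r_1 = 1.25, h_1 = 2, x_2 = 4.25, y_2 = 4.5, z_2 = 1.5, d_2 = 2.25, h_2 = 1.5, x_3 = 4.5, y_3 = 3.75, z_3 = 0.5, y_4 = 1.75, z_4 = 5.25, w_4 = 3.5, d_4 = 2.5, h_4 = 1.75, y_5 = 8, z_5 = 0.75, h_5 = 3, x_6 = 4, y_6 = 6.75, z_6 = 4.25, x_7 = 0.75, y_7 = 3.25, z_7 = 8, w_7 = 2.5, h_7 = 1.5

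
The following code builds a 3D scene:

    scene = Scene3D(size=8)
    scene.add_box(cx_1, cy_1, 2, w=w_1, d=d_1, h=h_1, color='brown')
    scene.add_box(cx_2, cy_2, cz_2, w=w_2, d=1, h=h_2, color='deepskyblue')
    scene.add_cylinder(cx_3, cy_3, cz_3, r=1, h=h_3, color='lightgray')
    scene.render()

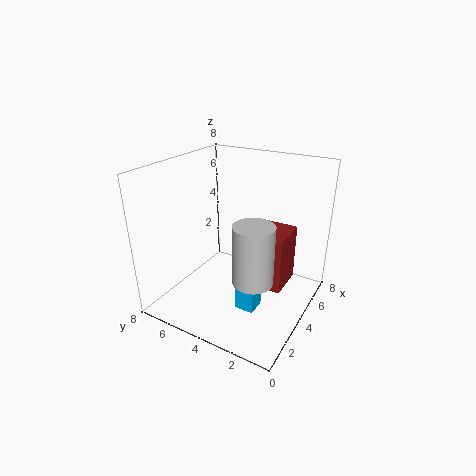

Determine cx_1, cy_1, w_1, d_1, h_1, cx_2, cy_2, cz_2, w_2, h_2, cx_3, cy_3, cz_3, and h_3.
cx_1 = 3, cy_1 = 1, w_1 = 2, d_1 = 2, h_1 = 3, cx_2 = 2, cy_2 = 2, cz_2 = 1, w_2 = 1, h_2 = 2, cx_3 = 2, cy_3 = 2, cz_3 = 3, h_3 = 3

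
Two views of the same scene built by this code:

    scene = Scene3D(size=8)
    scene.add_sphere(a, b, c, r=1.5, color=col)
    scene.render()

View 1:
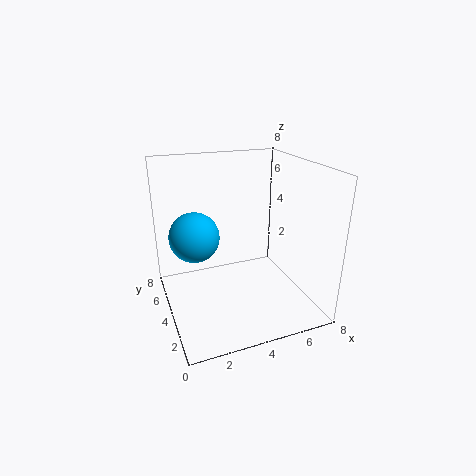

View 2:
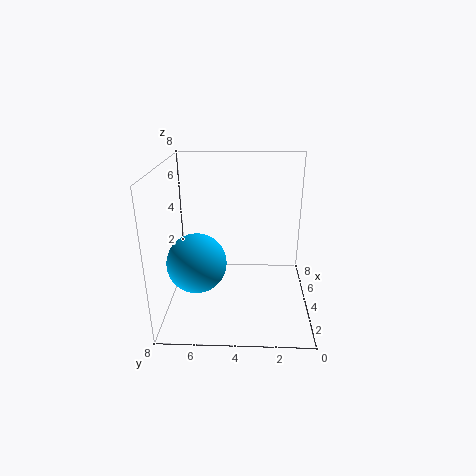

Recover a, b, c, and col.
a = 2; b = 6; c = 3.5; col = 'deepskyblue'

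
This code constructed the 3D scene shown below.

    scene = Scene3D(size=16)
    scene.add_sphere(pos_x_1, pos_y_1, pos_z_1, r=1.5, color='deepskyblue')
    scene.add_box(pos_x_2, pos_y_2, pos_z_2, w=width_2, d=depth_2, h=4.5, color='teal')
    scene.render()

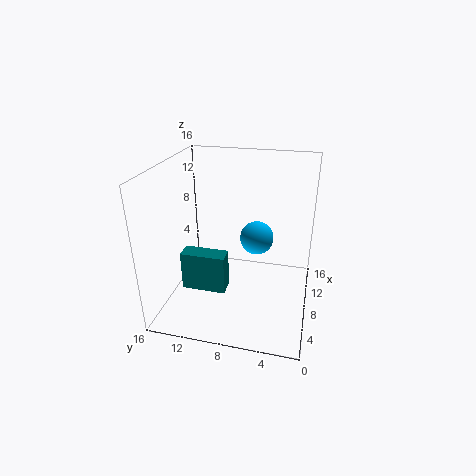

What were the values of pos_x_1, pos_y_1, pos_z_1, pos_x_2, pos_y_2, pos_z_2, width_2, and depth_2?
pos_x_1 = 3, pos_y_1 = 5, pos_z_1 = 11, pos_x_2 = 5.5, pos_y_2 = 9, pos_z_2 = 2, width_2 = 2, depth_2 = 5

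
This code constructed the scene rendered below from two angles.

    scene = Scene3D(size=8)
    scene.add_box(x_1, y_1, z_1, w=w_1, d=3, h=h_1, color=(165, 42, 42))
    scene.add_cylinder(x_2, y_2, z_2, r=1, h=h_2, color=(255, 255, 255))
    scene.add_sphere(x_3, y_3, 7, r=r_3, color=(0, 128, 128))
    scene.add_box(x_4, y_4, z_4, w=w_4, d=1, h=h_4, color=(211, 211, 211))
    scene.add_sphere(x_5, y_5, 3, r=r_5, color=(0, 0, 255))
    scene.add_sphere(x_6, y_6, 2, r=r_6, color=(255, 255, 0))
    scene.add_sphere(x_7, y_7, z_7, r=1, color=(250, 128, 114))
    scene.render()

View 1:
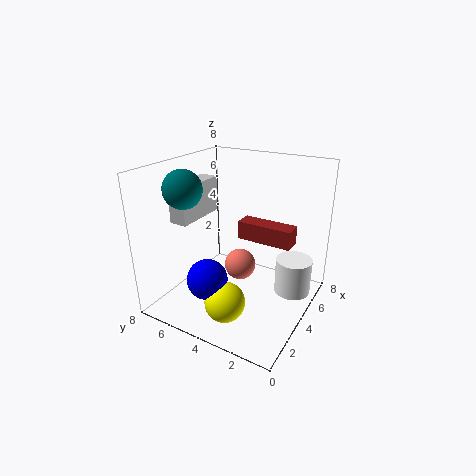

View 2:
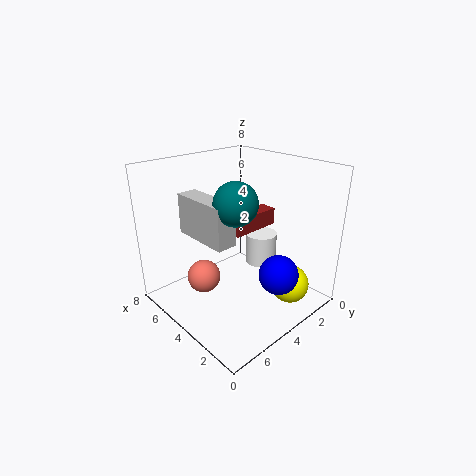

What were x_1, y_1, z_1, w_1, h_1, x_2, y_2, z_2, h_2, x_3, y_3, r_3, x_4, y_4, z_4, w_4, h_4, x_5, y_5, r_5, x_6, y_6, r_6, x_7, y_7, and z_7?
x_1 = 4
y_1 = 1
z_1 = 4
w_1 = 1
h_1 = 1
x_2 = 5
y_2 = 1
z_2 = 1
h_2 = 2
x_3 = 2
y_3 = 6
r_3 = 1
x_4 = 2
y_4 = 6
z_4 = 5
w_4 = 3
h_4 = 2
x_5 = 1
y_5 = 4
r_5 = 1
x_6 = 1
y_6 = 3
r_6 = 1
x_7 = 6
y_7 = 5
z_7 = 1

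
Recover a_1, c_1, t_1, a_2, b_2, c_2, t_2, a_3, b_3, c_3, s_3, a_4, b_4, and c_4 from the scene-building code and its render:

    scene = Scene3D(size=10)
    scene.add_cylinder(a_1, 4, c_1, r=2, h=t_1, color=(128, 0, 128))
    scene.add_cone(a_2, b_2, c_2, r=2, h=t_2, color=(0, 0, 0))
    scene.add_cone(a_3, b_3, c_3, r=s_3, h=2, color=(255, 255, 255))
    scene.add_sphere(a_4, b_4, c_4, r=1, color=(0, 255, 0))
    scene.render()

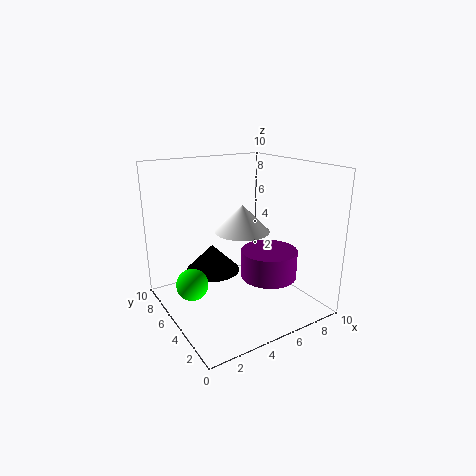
a_1 = 7; c_1 = 2; t_1 = 2; a_2 = 4; b_2 = 7; c_2 = 2; t_2 = 2; a_3 = 6; b_3 = 6; c_3 = 5; s_3 = 2; a_4 = 1; b_4 = 4; c_4 = 3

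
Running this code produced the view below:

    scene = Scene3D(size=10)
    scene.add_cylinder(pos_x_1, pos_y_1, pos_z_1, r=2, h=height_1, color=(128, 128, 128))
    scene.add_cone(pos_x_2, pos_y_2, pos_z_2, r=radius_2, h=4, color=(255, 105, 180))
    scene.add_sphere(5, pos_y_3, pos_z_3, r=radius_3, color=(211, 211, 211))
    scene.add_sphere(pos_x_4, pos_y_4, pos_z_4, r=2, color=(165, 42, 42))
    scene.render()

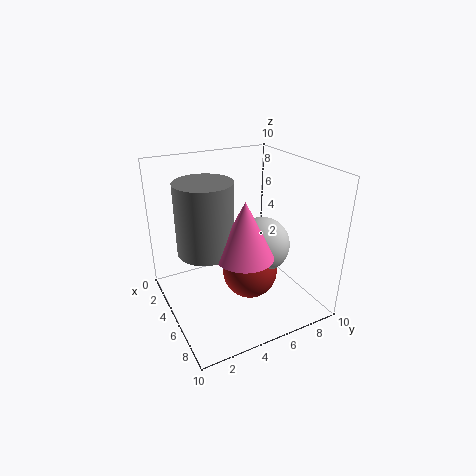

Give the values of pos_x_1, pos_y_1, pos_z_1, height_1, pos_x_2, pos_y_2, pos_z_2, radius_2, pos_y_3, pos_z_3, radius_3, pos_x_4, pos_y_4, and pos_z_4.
pos_x_1 = 4, pos_y_1 = 3, pos_z_1 = 4, height_1 = 5, pos_x_2 = 6, pos_y_2 = 5, pos_z_2 = 4, radius_2 = 2, pos_y_3 = 7, pos_z_3 = 4, radius_3 = 2, pos_x_4 = 5, pos_y_4 = 6, pos_z_4 = 2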